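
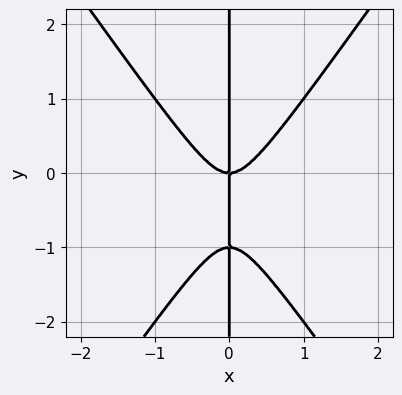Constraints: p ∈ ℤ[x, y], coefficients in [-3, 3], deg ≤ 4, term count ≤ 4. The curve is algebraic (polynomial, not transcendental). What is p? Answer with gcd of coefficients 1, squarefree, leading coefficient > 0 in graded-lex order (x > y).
2*x^3 - x*y^2 - x*y

deg p = 3. A generic line meets the curve in up to 3 points.
Against the integer gridlines: it meets the x-axis at x = 0 (among the integer gridlines); every point of the y-axis in the box is on the curve.
The integer polynomial consistent with all of this is the stated p.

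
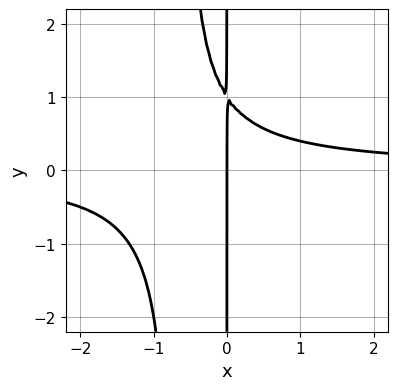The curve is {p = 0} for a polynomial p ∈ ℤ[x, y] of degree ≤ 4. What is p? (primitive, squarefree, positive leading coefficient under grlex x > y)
1. Degree: the shape is more complex than any degree-2 curve, so deg p = 3.
2. From the visible intercepts: every point of the y-axis in the box is on the curve; it meets the x-axis at x = 0 (among the integer gridlines).
3. Putting this together gives p.

3*x^2*y + 2*x*y - 2*x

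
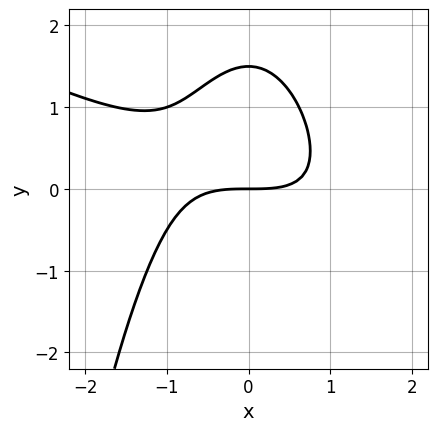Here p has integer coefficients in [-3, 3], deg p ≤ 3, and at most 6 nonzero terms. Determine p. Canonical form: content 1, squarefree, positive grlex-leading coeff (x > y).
x^3 + 2*x^2*y + 2*y^2 - 3*y

First, deg p = 3.
Then, checking where it meets the axes: one x-axis crossing is at x = 0; it crosses the y-axis at the gridline y = 0.
Finally, assembling these constraints gives the stated polynomial.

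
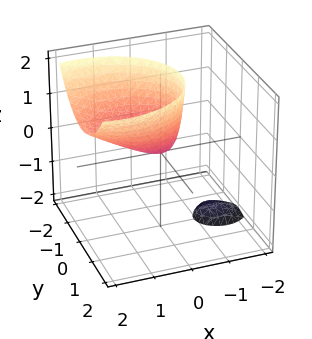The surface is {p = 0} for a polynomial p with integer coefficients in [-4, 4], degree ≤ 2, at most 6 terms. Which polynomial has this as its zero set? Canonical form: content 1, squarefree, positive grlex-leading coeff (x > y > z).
First, the picture has 2 separate pieces. They look like related sheets of one shape, so recover p as a whole.
Next, degree: no degree-1 surface has this shape, so deg p = 2.
Next, from the visible intercepts: one x-axis crossing is at x = 0; it meets the z-axis at z = 0 (among the integer gridlines); it crosses the y-axis at the gridline y = 0.
Finally, these observations pin down the coefficients.

2*x^2 - 3*x*z + 3*y^2 - 2*z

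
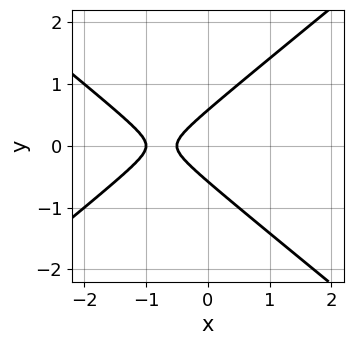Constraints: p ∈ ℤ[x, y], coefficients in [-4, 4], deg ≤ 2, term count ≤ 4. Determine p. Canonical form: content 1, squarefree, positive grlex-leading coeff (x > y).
1. Degree: the shape is more complex than any degree-1 curve, so deg p = 2.
2. Symmetries: it's symmetric under y → −y, forcing even powers of y.
3. From the axis intercepts and sections: it crosses the x-axis at the gridline x = -1.
4. Solving for integer coefficients yields p as stated.

2*x^2 - 3*y^2 + 3*x + 1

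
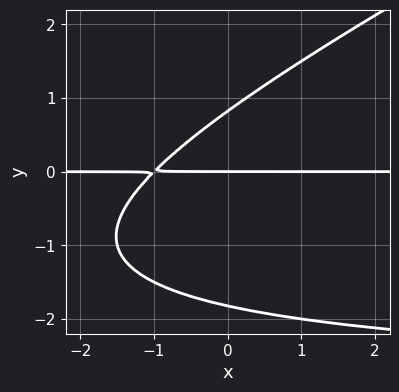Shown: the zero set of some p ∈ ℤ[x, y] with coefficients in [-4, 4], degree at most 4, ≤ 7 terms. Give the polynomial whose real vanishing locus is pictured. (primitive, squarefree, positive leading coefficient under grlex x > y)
x*y^2 - 2*y^3 + 3*x*y - 2*y^2 + 3*y

1. Degree: a generic line meets the curve in up to 3 points, so deg p = 3.
2. Against the integer gridlines: the visible x-axis segment lies entirely on the curve; one y-axis crossing is at y = 0.
3. The integer polynomial consistent with all of this is the stated p.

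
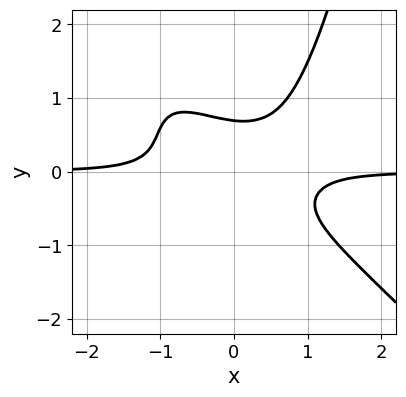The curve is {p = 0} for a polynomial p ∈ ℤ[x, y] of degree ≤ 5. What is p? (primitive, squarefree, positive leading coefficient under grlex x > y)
(a) deg p = 4. The shape is more complex than any degree-3 curve.
(b) Observable constraints: it misses every integer gridline on the x-axis.
(c) Assembling these constraints gives the stated polynomial.

3*x^3*y + 3*x^2*y^2 - x*y^2 - 3*y^3 + 1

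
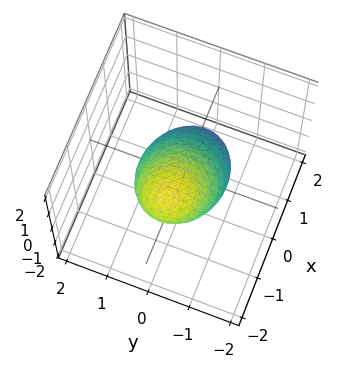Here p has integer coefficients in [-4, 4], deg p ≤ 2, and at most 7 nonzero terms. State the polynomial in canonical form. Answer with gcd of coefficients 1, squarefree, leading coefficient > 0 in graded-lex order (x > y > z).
x^2 + 2*x*z + y^2 + 2*z^2 - 1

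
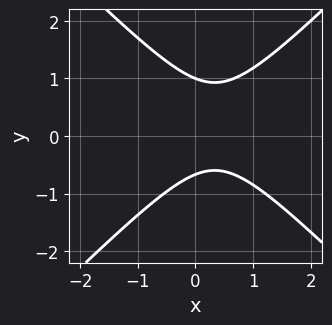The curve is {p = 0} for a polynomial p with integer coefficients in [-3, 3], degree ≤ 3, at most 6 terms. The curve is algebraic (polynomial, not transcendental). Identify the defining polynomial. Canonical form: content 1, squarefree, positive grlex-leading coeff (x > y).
3*x^2 - 3*y^2 - 2*x + y + 2

(a) deg p = 2. The shape is more complex than any degree-1 curve.
(b) Reading off the gridlines: it misses every integer gridline on the x-axis; it meets the y-axis at y = 1 (among the integer gridlines).
(c) Matching integer coefficients to the picture gives p.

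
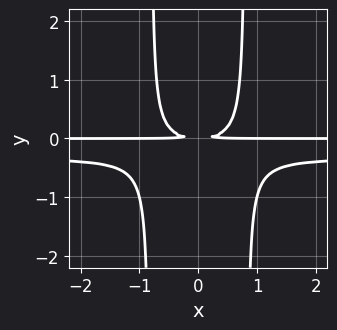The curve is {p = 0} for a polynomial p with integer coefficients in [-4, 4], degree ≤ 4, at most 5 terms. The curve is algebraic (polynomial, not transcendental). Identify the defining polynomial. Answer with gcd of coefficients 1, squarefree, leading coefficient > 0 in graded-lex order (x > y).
3*x^2*y^2 + x^2*y - 2*y^2

deg p = 4. A generic line meets the curve in up to 4 points.
Symmetries: the x ↦ −x reflection is a symmetry, so x appears only in even powers.
Against the integer gridlines: the visible x-axis segment lies entirely on the curve.
These observations pin down the coefficients.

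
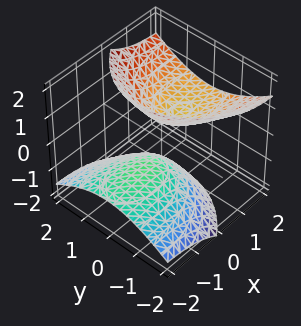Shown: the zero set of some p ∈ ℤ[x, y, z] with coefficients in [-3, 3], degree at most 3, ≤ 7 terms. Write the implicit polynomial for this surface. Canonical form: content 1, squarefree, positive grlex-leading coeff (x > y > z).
1. I count 2 distinct pieces.
2. deg p = 2.
3. From the visible intercepts: it misses every integer gridline on the y-axis; it misses every integer gridline on the x-axis.
4. Matching integer coefficients to the picture gives p.

x^2 - 3*x*z + 2*y^2 - 2*z^2 + 1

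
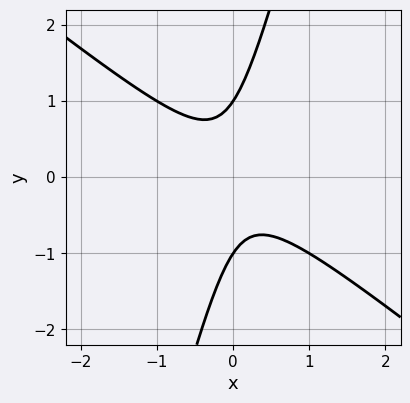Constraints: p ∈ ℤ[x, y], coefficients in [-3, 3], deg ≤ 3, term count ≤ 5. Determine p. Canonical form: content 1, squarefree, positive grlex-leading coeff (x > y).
3*x^2 + 3*x*y - y^2 + 1

First, deg p = 2.
Next, checking where it meets the axes: the curve avoids every integer x-axis point in the box; among the integer gridlines, it crosses the y-axis at y ∈ {-1, 1}.
Finally, the integer polynomial consistent with all of this is the stated p.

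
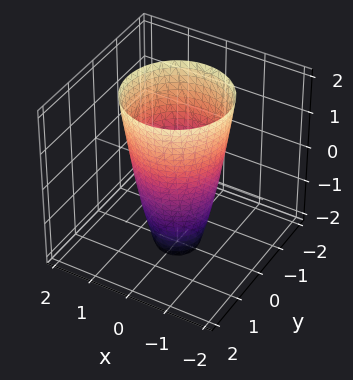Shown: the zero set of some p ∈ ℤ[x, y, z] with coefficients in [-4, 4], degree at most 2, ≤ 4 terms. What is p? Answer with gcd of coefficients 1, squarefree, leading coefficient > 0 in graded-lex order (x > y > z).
3*x^2 + 3*y^2 - z - 3

1. Degree: the shape is more complex than any degree-1 surface, so deg p = 2.
2. By symmetry, the z-axis is an axis of rotation, so x and y enter only as x² + y².
3. From the visible intercepts: the x-axis gridline crossings are at x ∈ {-1, 1}; no z-intercept at any integer in the box.
4. These observations pin down the coefficients. Check: (0, -1, 0) on the y-axis lies on the surface, and p(0, -1, 0) = 0. ✓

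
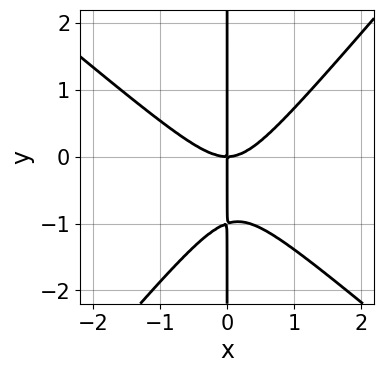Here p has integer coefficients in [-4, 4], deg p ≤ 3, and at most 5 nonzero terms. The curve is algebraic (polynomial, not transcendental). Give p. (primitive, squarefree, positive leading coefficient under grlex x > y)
Degree: a generic line meets the curve in up to 3 points, so deg p = 3.
Reading off the gridlines: every point of the y-axis in the box is on the curve; it meets the x-axis at x = 0 (among the integer gridlines).
Putting this together gives p.

3*x^3 + x^2*y - 3*x*y^2 - 3*x*y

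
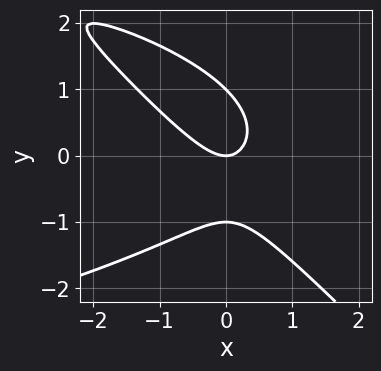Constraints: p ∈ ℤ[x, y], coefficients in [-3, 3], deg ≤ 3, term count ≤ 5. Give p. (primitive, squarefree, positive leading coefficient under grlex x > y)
1. The degree is 3 — no degree-2 curve has this shape.
2. From the visible intercepts: among the integer gridlines, it crosses the y-axis at y ∈ {-1, 0, 1}; one x-axis crossing is at x = 0.
3. Matching integer coefficients to the picture gives p.

2*x*y^2 + 2*y^3 + 3*x^2 + 2*x*y - 2*y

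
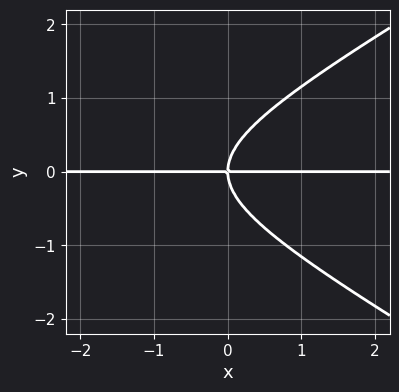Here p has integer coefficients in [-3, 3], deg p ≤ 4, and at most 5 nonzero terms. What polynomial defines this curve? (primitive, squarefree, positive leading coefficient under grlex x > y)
deg p = 3.
Observable constraints: it crosses the y-axis at the gridline y = 0; every point of the x-axis in the box is on the curve.
Solving for integer coefficients yields p as stated.

x^2*y - 3*y^3 + 3*x*y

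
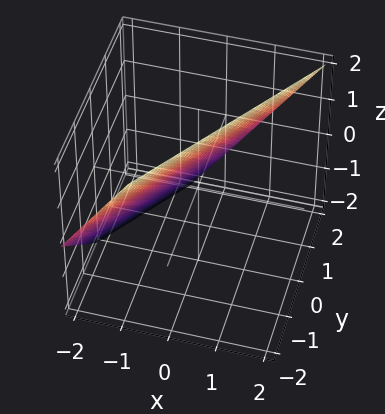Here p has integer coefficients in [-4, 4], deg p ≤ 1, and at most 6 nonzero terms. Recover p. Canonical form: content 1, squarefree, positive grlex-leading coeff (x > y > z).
deg p = 1.
Observable constraints: it meets the y-axis at y = 1 (among the integer gridlines); it meets the z-axis at z = 1 (among the integer gridlines).
Matching integer coefficients to the picture gives p.

3*x - 2*y - 2*z + 2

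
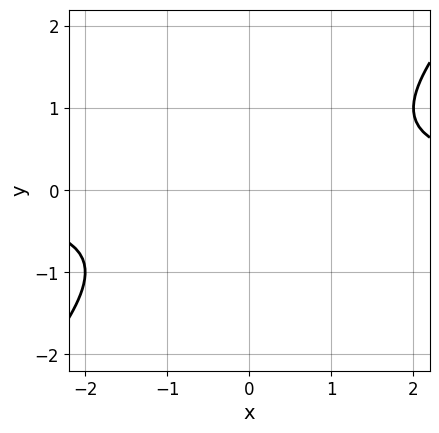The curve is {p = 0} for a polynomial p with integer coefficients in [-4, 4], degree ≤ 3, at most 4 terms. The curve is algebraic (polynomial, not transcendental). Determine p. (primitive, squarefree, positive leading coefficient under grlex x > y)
x*y - y^2 - 1

1. The degree is 2 — a generic line meets the curve in up to 2 points.
2. Against the integer gridlines: it misses every integer gridline on the y-axis; it misses every integer gridline on the x-axis.
3. Fitting integer coefficients to these (and the overall shape) gives p.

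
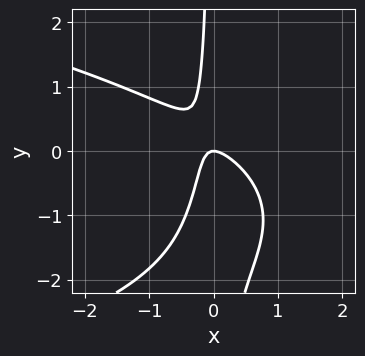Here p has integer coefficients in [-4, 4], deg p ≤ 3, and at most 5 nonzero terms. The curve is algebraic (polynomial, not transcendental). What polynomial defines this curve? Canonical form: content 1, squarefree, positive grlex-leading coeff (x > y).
deg p = 3.
From the axis intercepts and sections: one x-axis crossing is at x = 0; it meets the y-axis at y = 0 (among the integer gridlines).
Solving for integer coefficients yields p as stated.

2*x*y^2 + 3*x^2 + 3*x*y + y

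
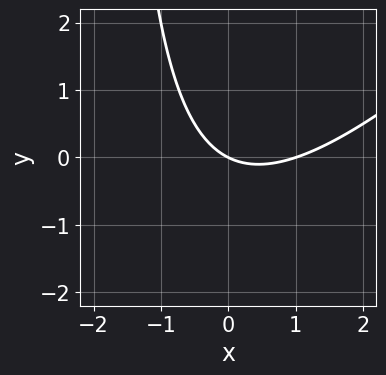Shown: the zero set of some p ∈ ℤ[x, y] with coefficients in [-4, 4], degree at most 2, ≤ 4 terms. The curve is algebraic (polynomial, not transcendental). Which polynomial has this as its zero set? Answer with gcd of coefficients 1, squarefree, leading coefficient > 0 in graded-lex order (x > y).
First, the degree is 2 — a generic line meets the curve in up to 2 points.
Next, from the visible intercepts: one y-axis crossing is at y = 0; the x-axis gridline crossings are at x ∈ {0, 1}.
Finally, putting this together gives p.

x^2 - x*y - x - 2*y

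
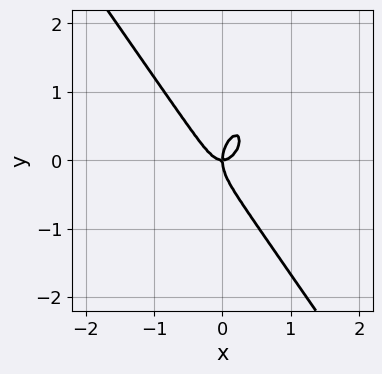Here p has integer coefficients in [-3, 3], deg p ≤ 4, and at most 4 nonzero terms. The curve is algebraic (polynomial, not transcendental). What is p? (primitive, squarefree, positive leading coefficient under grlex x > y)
First, deg p = 3.
Next, from the visible intercepts: it crosses the y-axis at the gridline y = 0; one x-axis crossing is at x = 0.
Finally, assembling these constraints gives the stated polynomial.

3*x^3 + y^3 - x*y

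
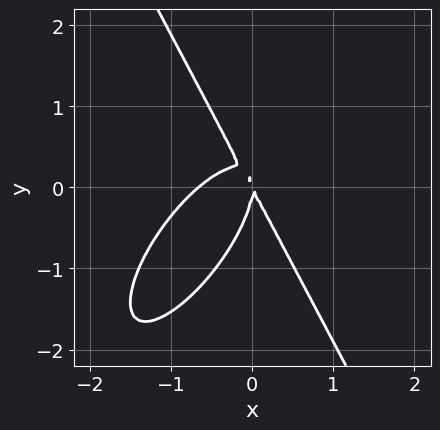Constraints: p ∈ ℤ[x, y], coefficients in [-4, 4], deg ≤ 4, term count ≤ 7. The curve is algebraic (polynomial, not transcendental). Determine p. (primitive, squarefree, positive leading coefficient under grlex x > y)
3*x^3 - 2*x^2*y + y^3 + 2*x^2 + x*y

(a) The degree is 3 — a generic line meets the curve in up to 3 points.
(b) Against the integer gridlines: it crosses the x-axis at the gridline x = 0; one y-axis crossing is at y = 0.
(c) Assembling these constraints gives the stated polynomial.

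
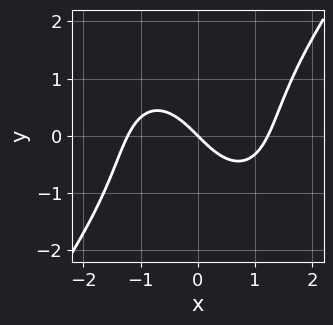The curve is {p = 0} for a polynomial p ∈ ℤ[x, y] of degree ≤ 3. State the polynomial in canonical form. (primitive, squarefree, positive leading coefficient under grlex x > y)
First, deg p = 3. The shape is more complex than any degree-2 curve.
Next, against the integer gridlines: it meets the x-axis at x = 0 (among the integer gridlines); it crosses the y-axis at the gridline y = 0.
Finally, the integer polynomial consistent with all of this is the stated p.

2*x^3 - y^3 - 3*x - 3*y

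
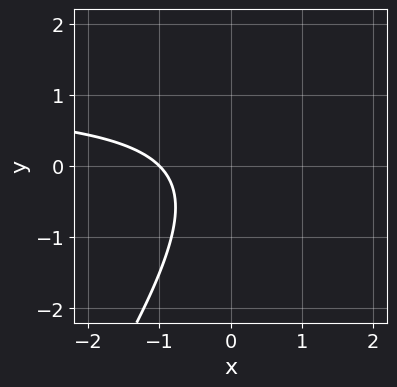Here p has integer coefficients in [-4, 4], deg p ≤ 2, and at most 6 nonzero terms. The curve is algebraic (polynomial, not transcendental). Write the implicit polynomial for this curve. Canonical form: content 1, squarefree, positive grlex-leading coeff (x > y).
1. The degree is 2 — no degree-1 curve has this shape.
2. Observable constraints: it meets the x-axis at x = -1 (among the integer gridlines); no y-intercept at any integer in the box.
3. Matching integer coefficients to the picture gives p.

3*x*y - 2*y^2 - 3*x - 3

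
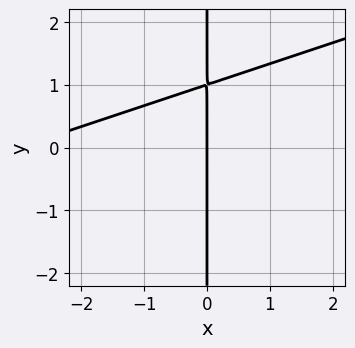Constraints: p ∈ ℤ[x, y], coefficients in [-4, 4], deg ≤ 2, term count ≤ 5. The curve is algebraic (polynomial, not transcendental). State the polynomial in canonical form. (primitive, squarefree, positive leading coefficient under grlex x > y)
x^2 - 3*x*y + 3*x

deg p = 2. The shape is more complex than any degree-1 curve.
Observable constraints: the visible y-axis segment lies entirely on the curve; it meets the x-axis at x = 0 (among the integer gridlines).
Putting this together gives p.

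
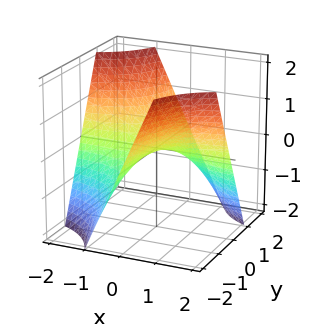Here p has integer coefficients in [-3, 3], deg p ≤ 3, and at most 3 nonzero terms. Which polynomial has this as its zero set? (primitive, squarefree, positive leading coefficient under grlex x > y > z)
(a) The degree is 2 — a saddle surface; a quadric.
(b) From the axis intercepts and sections: every point of the x-axis in the box is on the surface; one z-axis crossing is at z = 0.
(c) Matching integer coefficients to the picture gives p.

x*y + z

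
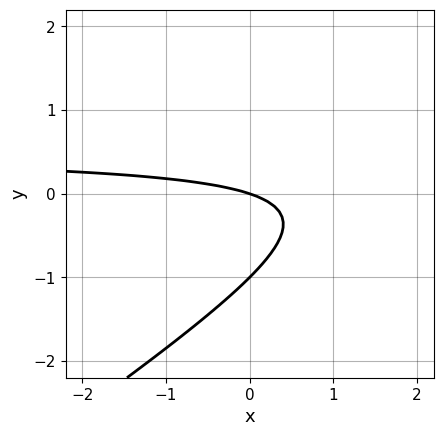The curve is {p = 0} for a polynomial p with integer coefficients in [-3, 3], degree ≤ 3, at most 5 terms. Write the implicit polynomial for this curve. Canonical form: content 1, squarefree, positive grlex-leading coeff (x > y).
2*x*y - 3*y^2 - x - 3*y

1. The degree is 2 — a generic line meets the curve in up to 2 points.
2. Reading off the gridlines: one x-axis crossing is at x = 0; among the integer gridlines, it crosses the y-axis at y ∈ {-1, 0}.
3. The integer polynomial consistent with all of this is the stated p.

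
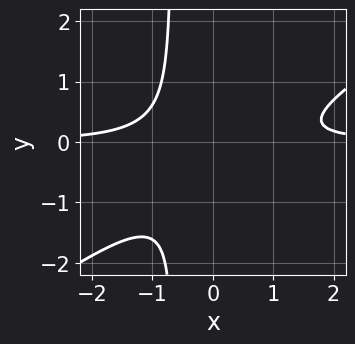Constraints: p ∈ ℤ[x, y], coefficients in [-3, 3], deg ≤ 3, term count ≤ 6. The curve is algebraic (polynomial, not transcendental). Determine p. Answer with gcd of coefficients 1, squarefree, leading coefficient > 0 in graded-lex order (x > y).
2*x^2*y - 3*x*y^2 - 2*y^2 - y - 1

Degree: the shape is more complex than any degree-2 curve, so deg p = 3.
Against the integer gridlines: no x-intercept at any integer in the box; no y-intercept at any integer in the box.
These observations pin down the coefficients.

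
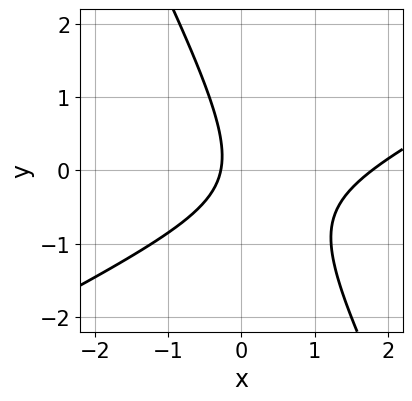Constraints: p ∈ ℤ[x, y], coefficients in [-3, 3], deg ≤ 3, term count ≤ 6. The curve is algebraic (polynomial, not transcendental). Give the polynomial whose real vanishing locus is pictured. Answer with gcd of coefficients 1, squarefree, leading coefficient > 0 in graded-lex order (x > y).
2*x^2 - 3*x*y - 2*y^2 - 3*x - 1

First, the degree is 2 — the shape is more complex than any degree-1 curve.
Then, from the axis intercepts and sections: the curve avoids every integer y-axis point in the box.
Finally, together with the visible shape, these determine p as stated.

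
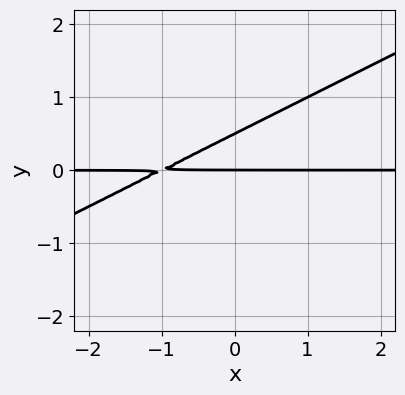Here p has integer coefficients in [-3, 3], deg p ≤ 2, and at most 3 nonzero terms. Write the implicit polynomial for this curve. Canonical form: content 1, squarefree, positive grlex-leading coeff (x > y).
x*y - 2*y^2 + y

(a) The degree is 2 — no degree-1 curve has this shape.
(b) From the visible intercepts: every point of the x-axis in the box is on the curve; it meets the y-axis at y = 0 (among the integer gridlines).
(c) Putting this together gives p.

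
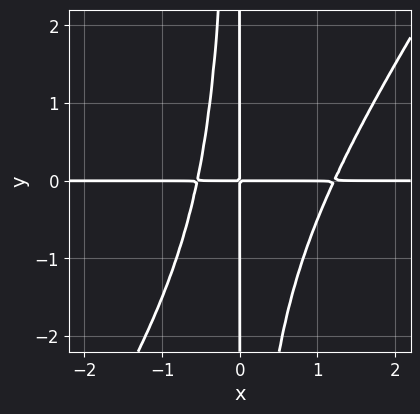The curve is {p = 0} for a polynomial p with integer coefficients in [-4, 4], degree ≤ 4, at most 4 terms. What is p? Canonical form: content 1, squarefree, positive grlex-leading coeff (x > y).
3*x^3*y - 2*x^2*y^2 - 2*x^2*y - 2*x*y

(a) The degree is 4 — a generic line meets the curve in up to 4 points.
(b) Observable constraints: every point of the x-axis in the box is on the curve; the visible y-axis segment lies entirely on the curve.
(c) The integer polynomial consistent with all of this is the stated p.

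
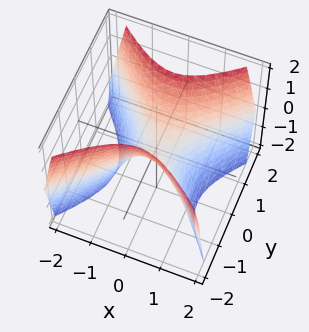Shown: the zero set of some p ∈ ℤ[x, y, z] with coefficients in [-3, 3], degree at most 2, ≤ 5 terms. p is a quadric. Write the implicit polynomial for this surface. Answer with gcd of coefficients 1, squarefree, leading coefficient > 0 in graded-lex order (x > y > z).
deg p = 2.
Symmetries: mirror symmetry x ↦ −x ⇒ only even powers of x; mirror symmetry y ↦ −y ⇒ only even powers of y.
Checking where it meets the axes: it crosses the y-axis at the gridline y = 0; it meets the z-axis at z = 0 (among the integer gridlines); it crosses the x-axis at the gridline x = 0.
Fitting integer coefficients to these (and the overall shape) gives p.

3*x^2 - 3*y^2 + 2*z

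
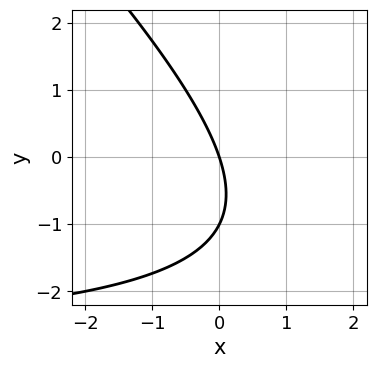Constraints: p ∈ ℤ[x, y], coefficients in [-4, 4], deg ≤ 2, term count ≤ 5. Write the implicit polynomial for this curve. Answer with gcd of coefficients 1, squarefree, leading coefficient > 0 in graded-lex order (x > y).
First, the degree is 2 — a generic line meets the curve in up to 2 points.
Then, reading off the gridlines: among the integer gridlines, it crosses the y-axis at y ∈ {-1, 0}; one x-axis crossing is at x = 0.
Finally, fitting integer coefficients to these (and the overall shape) gives p.

x*y + y^2 + 3*x + y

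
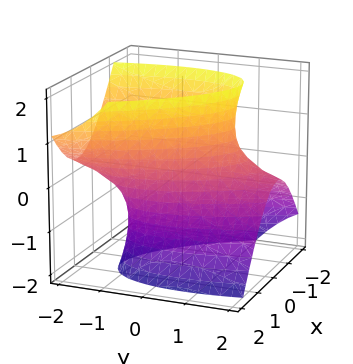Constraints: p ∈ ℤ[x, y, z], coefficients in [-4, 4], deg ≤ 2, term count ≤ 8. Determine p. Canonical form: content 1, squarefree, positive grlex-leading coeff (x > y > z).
3*x^2 + 2*x*y + y^2 + 2*y*z - z^2 - 2

First, deg p = 2. The shape is more complex than any degree-1 surface.
Next, from the visible intercepts: the surface avoids every integer z-axis point in the box.
Finally, solving for integer coefficients yields p as stated.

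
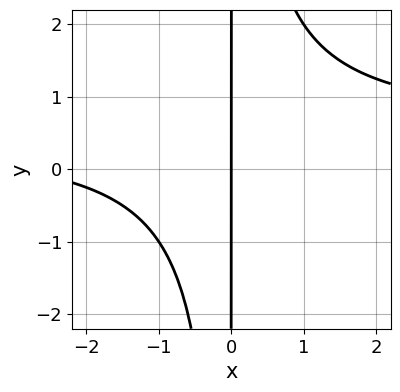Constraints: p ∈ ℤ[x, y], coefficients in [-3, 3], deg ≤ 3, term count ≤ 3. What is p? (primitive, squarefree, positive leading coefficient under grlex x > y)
The degree is 3 — a generic line meets the curve in up to 3 points.
Reading off the gridlines: it meets the x-axis at x = 0 (among the integer gridlines); the visible y-axis segment lies entirely on the curve.
Together with the visible shape, these determine p as stated.

2*x^2*y - x^2 - 3*x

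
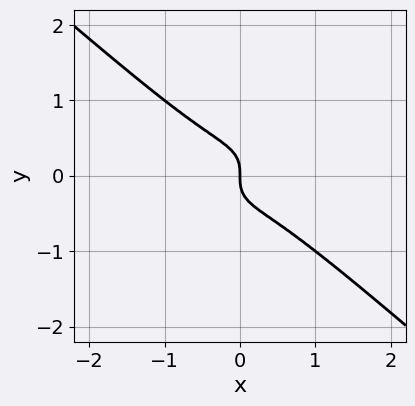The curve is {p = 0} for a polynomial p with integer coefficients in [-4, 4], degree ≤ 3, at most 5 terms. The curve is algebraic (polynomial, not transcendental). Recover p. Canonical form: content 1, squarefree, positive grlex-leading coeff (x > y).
First, the degree is 3 — the shape is more complex than any degree-2 curve.
Then, observable constraints: it crosses the y-axis at the gridline y = 0; it crosses the x-axis at the gridline x = 0.
Finally, fitting integer coefficients to these (and the overall shape) gives p.

2*x^3 + 3*y^3 + x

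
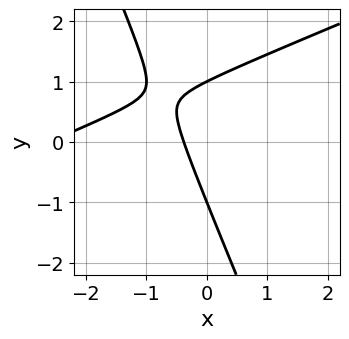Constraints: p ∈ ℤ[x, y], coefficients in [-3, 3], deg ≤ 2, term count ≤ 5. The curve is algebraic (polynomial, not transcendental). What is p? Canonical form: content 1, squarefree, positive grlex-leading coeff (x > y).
x^2 - 2*x*y - y^2 + 3*x + 1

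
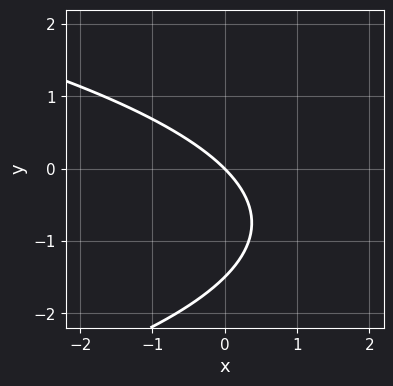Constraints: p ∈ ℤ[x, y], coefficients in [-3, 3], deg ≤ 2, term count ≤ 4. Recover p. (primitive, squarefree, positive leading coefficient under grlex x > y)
2*y^2 + 3*x + 3*y

First, deg p = 2. The shape is more complex than any degree-1 curve.
Then, from the visible intercepts: one x-axis crossing is at x = 0; it meets the y-axis at y = 0 (among the integer gridlines).
Finally, solving for integer coefficients yields p as stated.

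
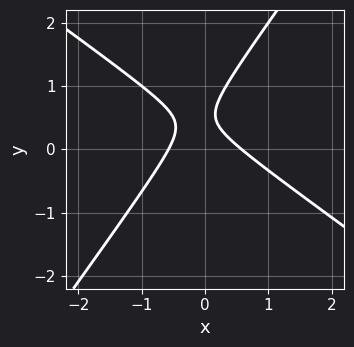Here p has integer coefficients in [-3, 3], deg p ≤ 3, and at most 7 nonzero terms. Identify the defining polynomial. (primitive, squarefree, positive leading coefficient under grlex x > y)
(a) deg p = 2. No degree-1 curve has this shape.
(b) From the visible intercepts: no y-intercept at any integer in the box.
(c) Together with the visible shape, these determine p as stated.

3*x^2 + 2*x*y - 3*y^2 + 3*y - 1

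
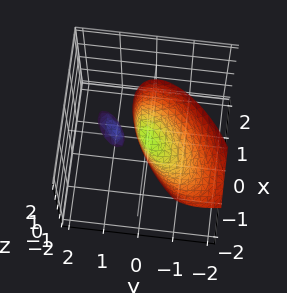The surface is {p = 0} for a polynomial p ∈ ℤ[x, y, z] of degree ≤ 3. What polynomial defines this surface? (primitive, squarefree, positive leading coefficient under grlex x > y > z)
2*x^2 - 3*x*y + 3*y^2 + 2*y*z - z

First, the picture has 2 separate pieces. Treating them together as one polynomial.
Then, the degree is 2 — no degree-1 surface has this shape.
Then, from the axis intercepts and sections: it crosses the y-axis at the gridline y = 0; it crosses the z-axis at the gridline z = 0; it crosses the x-axis at the gridline x = 0.
Finally, together with the visible shape, these determine p as stated.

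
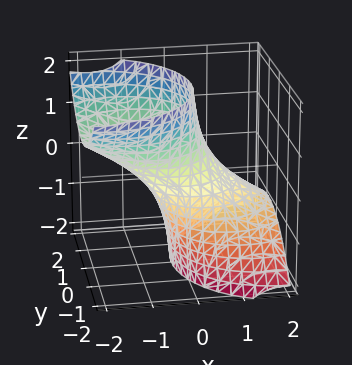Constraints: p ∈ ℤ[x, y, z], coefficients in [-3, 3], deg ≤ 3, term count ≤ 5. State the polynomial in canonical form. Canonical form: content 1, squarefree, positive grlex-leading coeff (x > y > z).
x^2 + 2*x*z + y^2 - 1

1. Degree: no degree-1 surface has this shape, so deg p = 2.
2. Checking where it meets the axes: among the integer gridlines, it crosses the x-axis at x ∈ {-1, 1}; among the integer gridlines, it crosses the y-axis at y ∈ {-1, 1}.
3. Together with the visible shape, these determine p as stated.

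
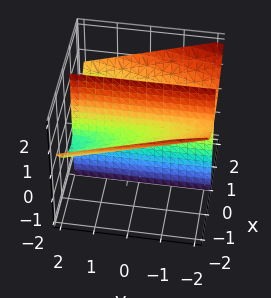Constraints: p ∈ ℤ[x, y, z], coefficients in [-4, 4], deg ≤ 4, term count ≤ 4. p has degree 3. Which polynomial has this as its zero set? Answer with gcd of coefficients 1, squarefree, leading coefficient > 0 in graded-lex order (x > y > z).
1. There are 2 components.
2. Degree: a generic line meets the surface in up to 3 points, so deg p = 3.
3. From the axis intercepts and sections: every point of the z-axis in the box is on the surface; one x-axis crossing is at x = 0; the visible y-axis segment lies entirely on the surface.
4. Fitting integer coefficients to these (and the overall shape) gives p.

x^3 - x*y - 3*x*z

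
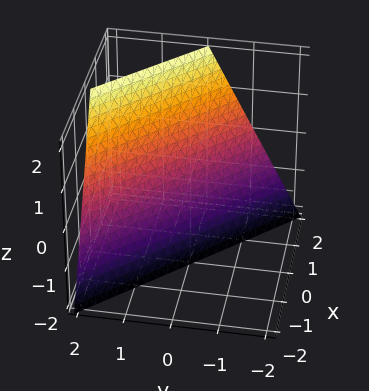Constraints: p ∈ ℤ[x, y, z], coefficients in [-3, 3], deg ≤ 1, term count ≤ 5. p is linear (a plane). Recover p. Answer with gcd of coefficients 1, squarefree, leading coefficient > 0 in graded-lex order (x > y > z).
2*x + 2*y - z - 2

The degree is 1 — the surface is flat (a plane).
From the axis intercepts and sections: it crosses the z-axis at the gridline z = -2; it crosses the y-axis at the gridline y = 1; one x-axis crossing is at x = 1.
Together with the visible shape, these determine p as stated.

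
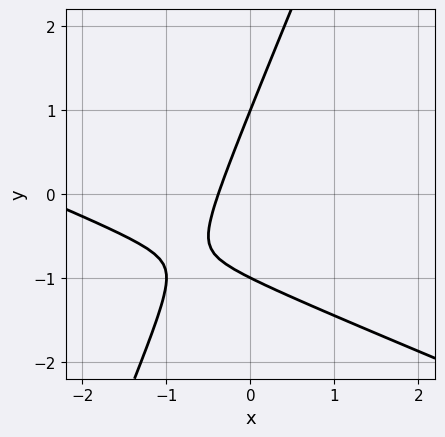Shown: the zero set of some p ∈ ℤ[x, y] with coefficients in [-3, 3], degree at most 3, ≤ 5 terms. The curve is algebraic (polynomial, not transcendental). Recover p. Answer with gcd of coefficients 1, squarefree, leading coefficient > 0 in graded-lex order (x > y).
First, the degree is 2 — no degree-1 curve has this shape.
Next, checking where it meets the axes: among the integer gridlines, it crosses the y-axis at y ∈ {-1, 1}.
Finally, together with the visible shape, these determine p as stated.

x^2 + 2*x*y - y^2 + 3*x + 1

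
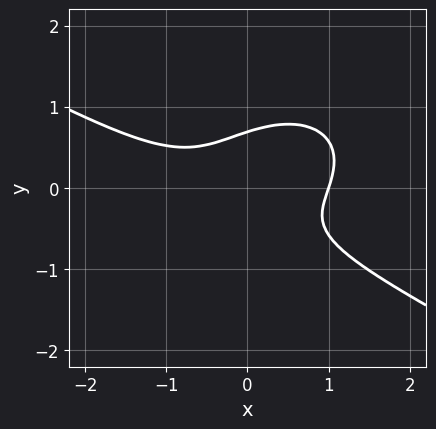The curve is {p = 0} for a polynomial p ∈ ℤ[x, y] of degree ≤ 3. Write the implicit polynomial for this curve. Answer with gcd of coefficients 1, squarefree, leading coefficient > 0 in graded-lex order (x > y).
x^3 + x^2*y + 3*y^3 - 2*x*y - 1

(a) deg p = 3.
(b) Reading off the gridlines: one x-axis crossing is at x = 1.
(c) The integer polynomial consistent with all of this is the stated p.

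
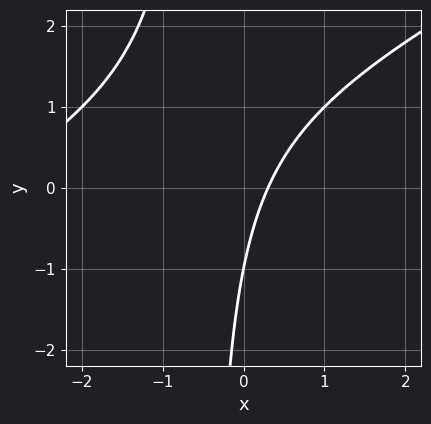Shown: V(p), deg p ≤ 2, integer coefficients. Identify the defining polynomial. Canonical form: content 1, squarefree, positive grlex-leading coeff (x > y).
Degree: the shape is more complex than any degree-1 curve, so deg p = 2.
Checking where it meets the axes: one y-axis crossing is at y = -1.
The integer polynomial consistent with all of this is the stated p.

x^2 - 2*x*y + 3*x - y - 1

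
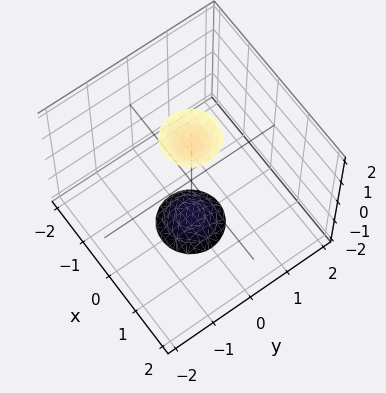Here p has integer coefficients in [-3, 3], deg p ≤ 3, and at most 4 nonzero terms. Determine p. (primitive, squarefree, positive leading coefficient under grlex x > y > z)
3*x^2 + 3*y^2 - z^2 + 3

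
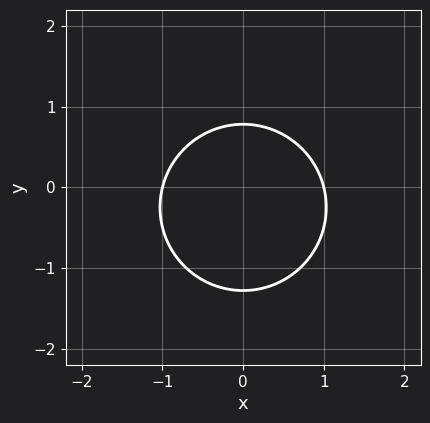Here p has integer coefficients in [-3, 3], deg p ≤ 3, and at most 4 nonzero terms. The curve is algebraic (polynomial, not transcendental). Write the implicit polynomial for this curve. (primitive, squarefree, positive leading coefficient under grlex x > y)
2*x^2 + 2*y^2 + y - 2

Degree: a generic line meets the curve in up to 2 points, so deg p = 2.
Symmetries: it's symmetric under x → −x, forcing even powers of x.
Observable constraints: among the integer gridlines, it crosses the x-axis at x ∈ {-1, 1}.
Assembling these constraints gives the stated polynomial.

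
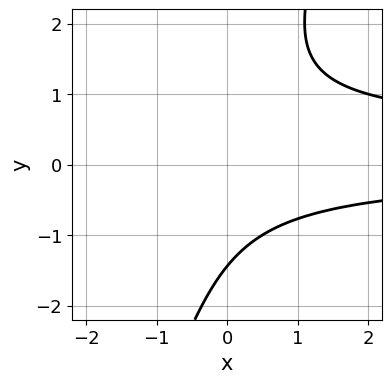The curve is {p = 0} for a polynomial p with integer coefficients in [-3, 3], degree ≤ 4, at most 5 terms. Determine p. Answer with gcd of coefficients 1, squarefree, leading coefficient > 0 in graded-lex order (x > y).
3*x*y^2 - y^3 - x*y - 3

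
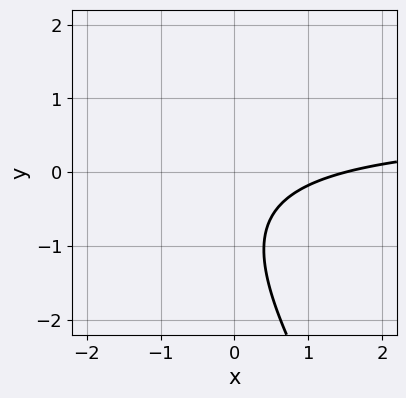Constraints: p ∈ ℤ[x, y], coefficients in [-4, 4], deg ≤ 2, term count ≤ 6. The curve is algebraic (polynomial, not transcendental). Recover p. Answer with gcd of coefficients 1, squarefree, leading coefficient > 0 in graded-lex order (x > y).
3*x*y + 2*y^2 - 2*x + 3*y + 3

The degree is 2 — a generic line meets the curve in up to 2 points.
Against the integer gridlines: it misses every integer gridline on the y-axis.
Assembling these constraints gives the stated polynomial.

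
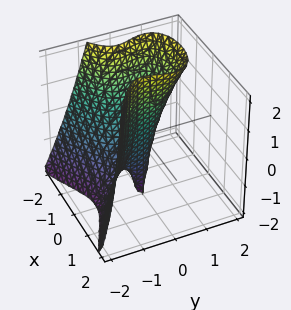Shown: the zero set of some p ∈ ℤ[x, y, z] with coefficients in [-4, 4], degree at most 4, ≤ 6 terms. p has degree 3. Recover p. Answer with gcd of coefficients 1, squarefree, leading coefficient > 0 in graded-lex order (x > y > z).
First, deg p = 3. No degree-2 surface has this shape.
Then, from the visible intercepts: among the integer gridlines, it crosses the x-axis at x ∈ {-1, 0}; it crosses the y-axis at the gridline y = 0; every point of the z-axis in the box is on the surface.
Finally, these observations pin down the coefficients.

3*y^3 - 2*y^2*z + 3*x^2 + x*z + 3*x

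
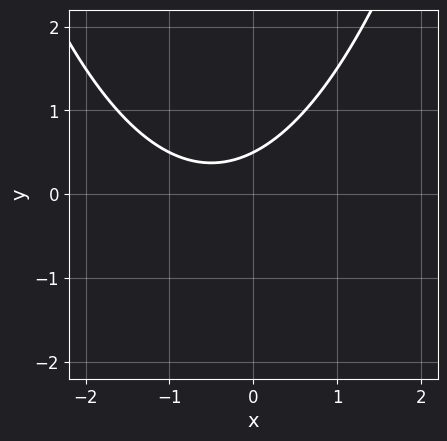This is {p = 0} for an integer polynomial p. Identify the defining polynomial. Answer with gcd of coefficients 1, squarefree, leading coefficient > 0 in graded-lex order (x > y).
x^2 + x - 2*y + 1

(a) Degree: no degree-1 curve has this shape, so deg p = 2.
(b) Against the integer gridlines: no x-intercept at any integer in the box.
(c) The integer polynomial consistent with all of this is the stated p.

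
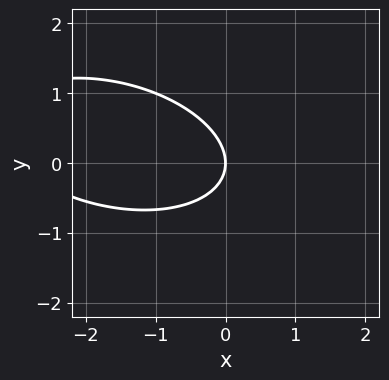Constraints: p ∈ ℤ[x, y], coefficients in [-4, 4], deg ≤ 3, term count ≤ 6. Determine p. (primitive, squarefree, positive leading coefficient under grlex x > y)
x^2 + x*y + 3*y^2 + 3*x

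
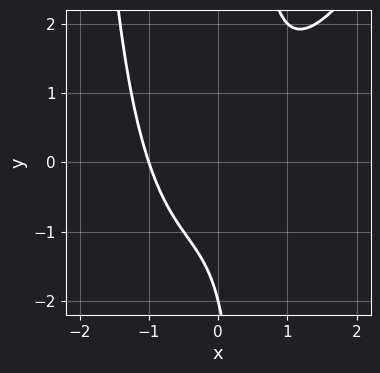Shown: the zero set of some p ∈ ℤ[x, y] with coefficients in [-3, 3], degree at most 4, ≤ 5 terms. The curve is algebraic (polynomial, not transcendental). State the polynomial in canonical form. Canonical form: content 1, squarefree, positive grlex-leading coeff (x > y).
First, degree: a generic line meets the curve in up to 3 points, so deg p = 3.
Then, reading off the gridlines: one y-axis crossing is at y = -2; one x-axis crossing is at x = -1.
Finally, together with the visible shape, these determine p as stated.

2*x^3 - x^2*y - 2*x*y + y + 2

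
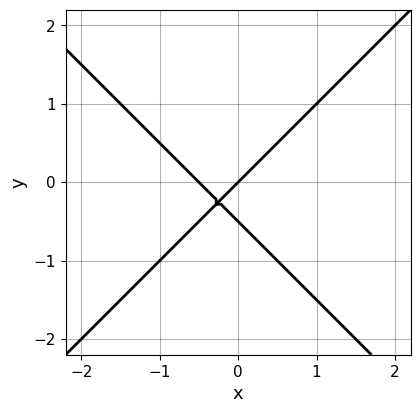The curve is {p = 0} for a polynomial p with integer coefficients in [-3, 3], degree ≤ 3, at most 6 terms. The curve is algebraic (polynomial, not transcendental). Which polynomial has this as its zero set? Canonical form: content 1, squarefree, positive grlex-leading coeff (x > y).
2*x^2 - 2*y^2 + x - y

First, the degree is 2 — a generic line meets the curve in up to 2 points.
Then, checking where it meets the axes: one y-axis crossing is at y = 0; it meets the x-axis at x = 0 (among the integer gridlines).
Finally, these observations pin down the coefficients.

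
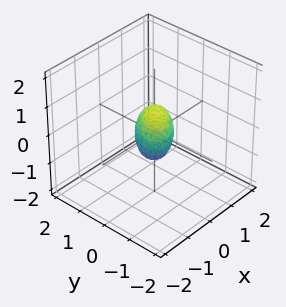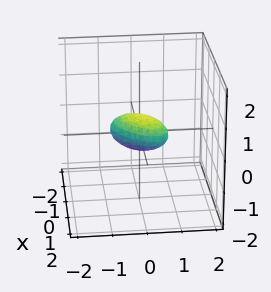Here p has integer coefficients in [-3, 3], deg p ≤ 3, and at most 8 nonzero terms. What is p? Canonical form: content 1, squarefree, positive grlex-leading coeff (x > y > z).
2*x^2 - 2*x*y - x*z + 2*y^2 + 3*z^2 - 1

(a) deg p = 2. No degree-1 surface has this shape.
(b) Putting this together gives p.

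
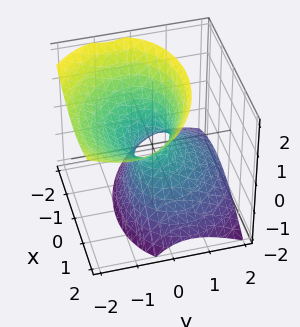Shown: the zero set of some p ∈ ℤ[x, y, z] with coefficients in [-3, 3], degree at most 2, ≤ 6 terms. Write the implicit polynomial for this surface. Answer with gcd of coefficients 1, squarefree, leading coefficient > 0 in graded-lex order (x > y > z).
2*x^2 + x*y + 3*y^2 + 3*y*z - 2*z^2 - 1

The degree is 2 — the shape is more complex than any degree-1 surface.
Checking where it meets the axes: no z-intercept at any integer in the box.
These observations pin down the coefficients.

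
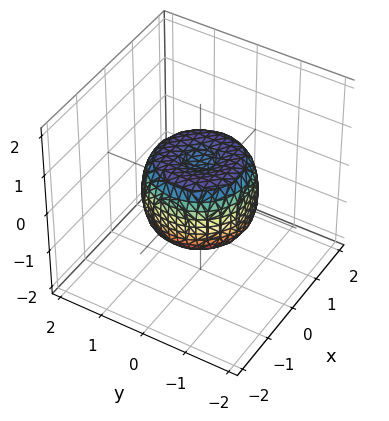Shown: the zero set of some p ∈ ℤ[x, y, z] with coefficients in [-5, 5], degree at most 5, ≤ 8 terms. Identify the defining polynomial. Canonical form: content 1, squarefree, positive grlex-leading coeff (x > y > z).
2*x^4 + 4*x^2*y^2 + 2*y^4 - 2*x^2 - 2*y^2 + 2*z^2 - 1

deg p = 4.
By symmetry, every cross-section ⟂ z is a circle, so x, y appear only via x² + y².
Observable constraints: a circular section at z = 0 has radius between 1 and 2.
These observations pin down the coefficients.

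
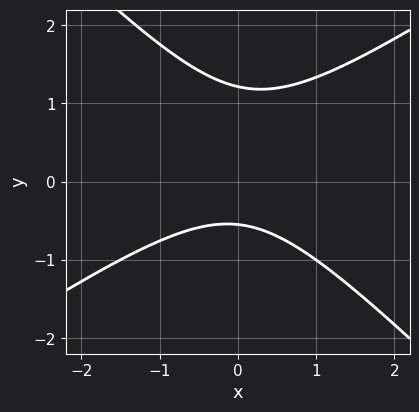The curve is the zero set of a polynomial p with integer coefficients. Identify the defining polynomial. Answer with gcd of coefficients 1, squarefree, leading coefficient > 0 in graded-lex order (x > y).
2*x^2 - x*y - 3*y^2 + 2*y + 2

(a) deg p = 2.
(b) Checking where it meets the axes: it misses every integer gridline on the x-axis.
(c) The integer polynomial consistent with all of this is the stated p.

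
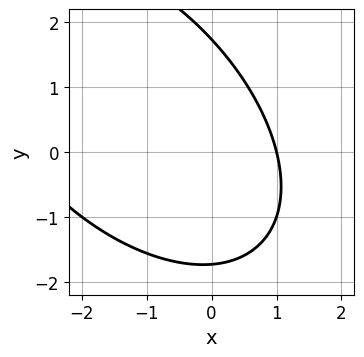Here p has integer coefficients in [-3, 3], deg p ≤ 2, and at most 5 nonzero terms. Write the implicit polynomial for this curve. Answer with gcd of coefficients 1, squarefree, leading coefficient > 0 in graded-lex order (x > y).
x^2 + x*y + y^2 + 2*x - 3

First, degree: the shape is more complex than any degree-1 curve, so deg p = 2.
Next, from the axis intercepts and sections: one x-axis crossing is at x = 1.
Finally, fitting integer coefficients to these (and the overall shape) gives p.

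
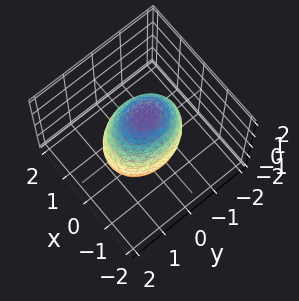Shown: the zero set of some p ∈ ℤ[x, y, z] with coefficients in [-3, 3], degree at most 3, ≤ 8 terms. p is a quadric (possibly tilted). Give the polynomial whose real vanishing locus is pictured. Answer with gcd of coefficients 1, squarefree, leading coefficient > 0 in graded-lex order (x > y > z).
3*x^2 - x*z + 2*y^2 + y*z + 3*z^2 - 3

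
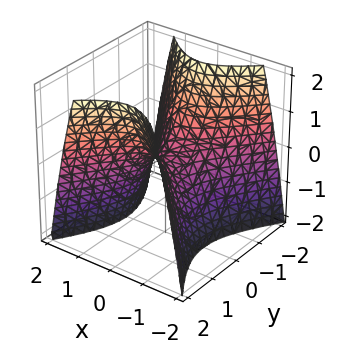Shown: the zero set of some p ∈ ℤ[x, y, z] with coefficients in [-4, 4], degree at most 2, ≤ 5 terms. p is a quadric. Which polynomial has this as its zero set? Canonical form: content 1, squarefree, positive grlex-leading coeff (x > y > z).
3*x^2 - 2*y^2 + 2*z

1. The degree is 2 — a saddle surface; a quadric.
2. Symmetries: the x ↦ −x reflection is a symmetry, so x appears only in even powers; it's symmetric under y → −y, forcing even powers of y.
3. Reading off the gridlines: it meets the x-axis at x = 0 (among the integer gridlines); it crosses the z-axis at the gridline z = 0; one y-axis crossing is at y = 0.
4. Assembling these constraints gives the stated polynomial.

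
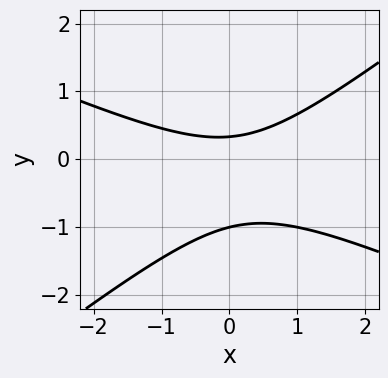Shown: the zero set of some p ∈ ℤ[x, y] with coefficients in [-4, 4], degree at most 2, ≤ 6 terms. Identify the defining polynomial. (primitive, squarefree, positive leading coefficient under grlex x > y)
First, the degree is 2 — a generic line meets the curve in up to 2 points.
Then, observable constraints: it misses every integer gridline on the x-axis; it meets the y-axis at y = -1 (among the integer gridlines).
Finally, the integer polynomial consistent with all of this is the stated p.

x^2 + x*y - 3*y^2 - 2*y + 1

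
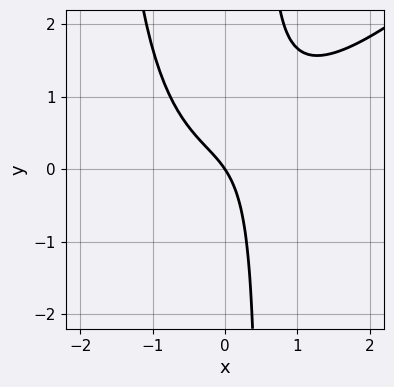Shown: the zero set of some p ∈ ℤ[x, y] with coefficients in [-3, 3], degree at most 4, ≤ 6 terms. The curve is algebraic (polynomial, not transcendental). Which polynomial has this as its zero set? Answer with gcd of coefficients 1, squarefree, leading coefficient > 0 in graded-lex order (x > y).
First, the degree is 3 — a generic line meets the curve in up to 3 points.
Then, from the axis intercepts and sections: it crosses the y-axis at the gridline y = 0; one x-axis crossing is at x = 0.
Finally, fitting integer coefficients to these (and the overall shape) gives p.

2*x^3 - 2*x^2*y - 3*x*y + 3*x + 2*y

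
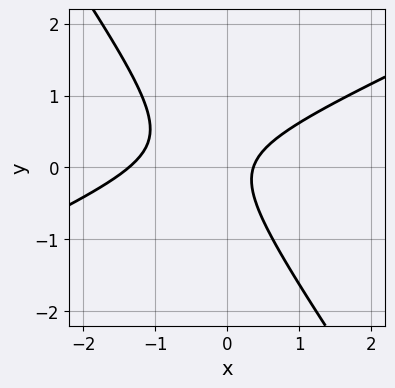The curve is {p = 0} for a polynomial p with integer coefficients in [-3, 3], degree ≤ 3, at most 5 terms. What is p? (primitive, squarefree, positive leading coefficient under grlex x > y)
2*x^2 - 3*x*y - 3*y^2 + 2*x - 1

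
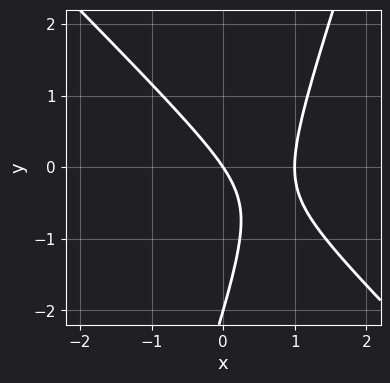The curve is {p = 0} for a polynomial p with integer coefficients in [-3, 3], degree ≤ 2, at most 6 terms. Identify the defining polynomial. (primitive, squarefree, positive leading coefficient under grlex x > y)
(a) Degree: the shape is more complex than any degree-1 curve, so deg p = 2.
(b) Reading off the gridlines: the x-axis gridline crossings are at x ∈ {0, 1}; among the integer gridlines, it crosses the y-axis at y ∈ {-2, 0}.
(c) These observations pin down the coefficients.

3*x^2 + 2*x*y - y^2 - 3*x - 2*y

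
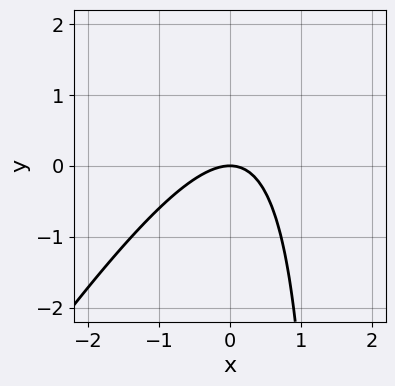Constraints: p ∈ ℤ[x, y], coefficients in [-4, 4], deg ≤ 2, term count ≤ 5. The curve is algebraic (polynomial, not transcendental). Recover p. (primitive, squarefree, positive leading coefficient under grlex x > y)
First, deg p = 2.
Then, observable constraints: one y-axis crossing is at y = 0; one x-axis crossing is at x = 0.
Finally, fitting integer coefficients to these (and the overall shape) gives p.

3*x^2 - 2*x*y + 3*y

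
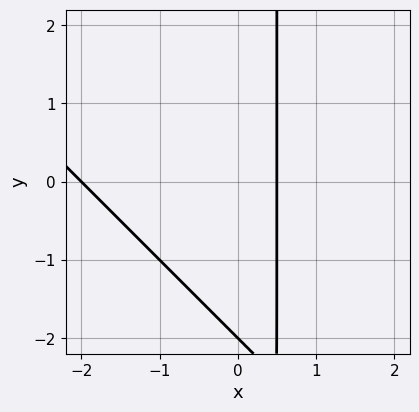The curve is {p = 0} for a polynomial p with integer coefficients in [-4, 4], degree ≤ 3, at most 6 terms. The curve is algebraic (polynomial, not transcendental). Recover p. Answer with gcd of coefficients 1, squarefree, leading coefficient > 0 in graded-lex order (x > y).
2*x^2 + 2*x*y + 3*x - y - 2

(a) Degree: a generic line meets the curve in up to 2 points, so deg p = 2.
(b) Reading off the gridlines: it crosses the x-axis at the gridline x = -2; it meets the y-axis at y = -2 (among the integer gridlines).
(c) Fitting integer coefficients to these (and the overall shape) gives p.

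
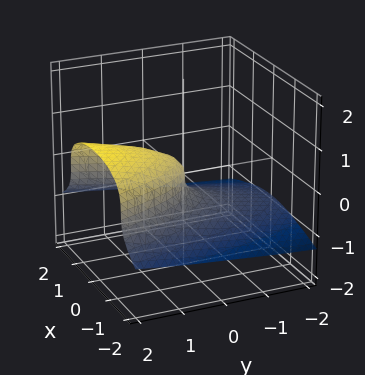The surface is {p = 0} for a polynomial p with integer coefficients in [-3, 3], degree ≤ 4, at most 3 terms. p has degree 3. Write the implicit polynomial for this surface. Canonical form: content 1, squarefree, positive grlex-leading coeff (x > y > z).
3*z^3 + x^2 - y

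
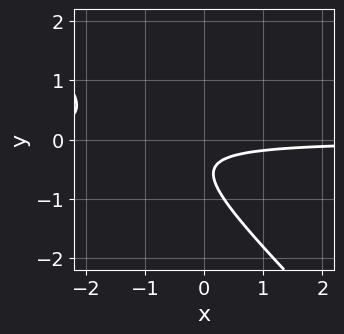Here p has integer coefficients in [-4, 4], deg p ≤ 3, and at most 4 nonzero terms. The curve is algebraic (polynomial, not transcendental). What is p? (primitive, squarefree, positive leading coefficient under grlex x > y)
(a) Degree: no degree-1 curve has this shape, so deg p = 2.
(b) From the axis intercepts and sections: it misses every integer gridline on the y-axis; it misses every integer gridline on the x-axis.
(c) Matching integer coefficients to the picture gives p.

3*x*y + 3*y^2 + 3*y + 1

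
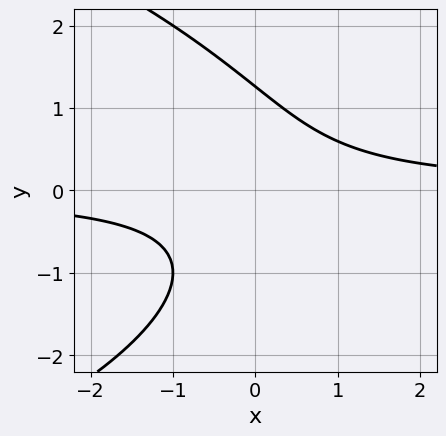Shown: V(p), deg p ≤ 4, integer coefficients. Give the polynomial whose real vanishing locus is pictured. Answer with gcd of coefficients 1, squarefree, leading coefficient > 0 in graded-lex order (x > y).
y^3 + 3*x*y - 2

Degree: no degree-2 curve has this shape, so deg p = 3.
From the axis intercepts and sections: the curve avoids every integer x-axis point in the box.
These observations pin down the coefficients.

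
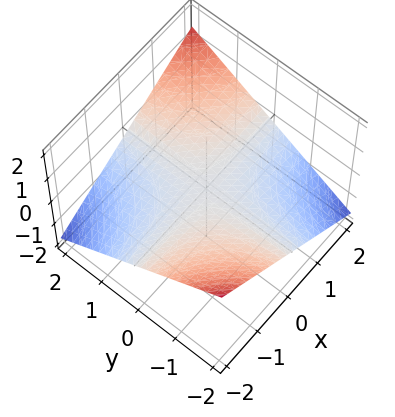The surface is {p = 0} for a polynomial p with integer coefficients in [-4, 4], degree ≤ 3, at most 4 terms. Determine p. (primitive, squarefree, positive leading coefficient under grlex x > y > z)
The degree is 2 — a hyperbolic paraboloid; a quadric.
Observable constraints: every point of the y-axis in the box is on the surface; it crosses the z-axis at the gridline z = 0; the visible x-axis segment lies entirely on the surface.
Putting this together gives p.

x*y - 3*z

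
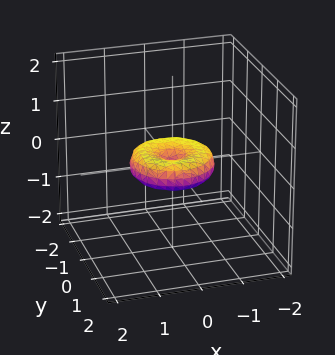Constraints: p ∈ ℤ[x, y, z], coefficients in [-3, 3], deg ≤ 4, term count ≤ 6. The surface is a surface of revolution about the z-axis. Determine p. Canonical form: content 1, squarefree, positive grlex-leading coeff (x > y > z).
(a) Degree: a generic line meets the surface in up to 4 points, so deg p = 4.
(b) Symmetry: the z-axis is an axis of rotation, so x and y enter only as x² + y².
(c) Against the integer gridlines: among the integer gridlines, it crosses the y-axis at y ∈ {-1, 0, 1}; a circular section at z = 0 has radius exactly 1.
(d) The integer polynomial consistent with all of this is the stated p. Check: (-1, 0, 0) on the x-axis lies on the surface, and p(-1, 0, 0) = 0. ✓

x^4 + 2*x^2*y^2 + y^4 - x^2 - y^2 + 2*z^2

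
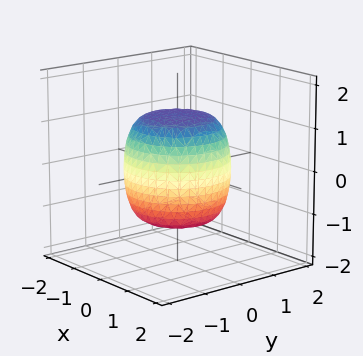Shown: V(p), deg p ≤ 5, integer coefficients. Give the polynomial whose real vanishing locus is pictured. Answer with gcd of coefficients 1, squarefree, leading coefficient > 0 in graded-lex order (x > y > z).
2*x^4 + 4*x^2*y^2 + 2*y^4 - x^2 - y^2 + 2*z^2 - 3

(a) Degree: the shape is more complex than any degree-3 surface, so deg p = 4.
(b) Symmetries: the surface is invariant under rotation about z: p = q(x² + y², z).
(c) Checking where it meets the axes: a circular section at z = 1 has radius exactly 1.
(d) Putting this together gives p.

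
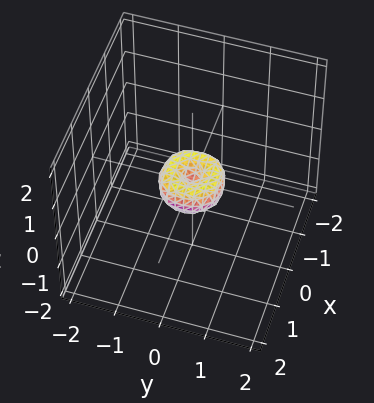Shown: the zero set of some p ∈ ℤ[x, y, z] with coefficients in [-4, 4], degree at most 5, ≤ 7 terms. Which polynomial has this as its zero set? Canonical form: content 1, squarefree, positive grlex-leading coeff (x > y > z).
2*x^4 + 4*x^2*y^2 + 2*y^4 - x^2 - y^2 + z^2

(a) Degree: a generic line meets the surface in up to 4 points, so deg p = 4.
(b) Symmetries: rotational symmetry about the z-axis ⇒ p depends on x, y only through x² + y².
(c) Against the integer gridlines: a circular section at z = 0 has radius between 0 and 1; one z-axis crossing is at z = 0; it meets the x-axis at x = 0 (among the integer gridlines).
(d) The integer polynomial consistent with all of this is the stated p.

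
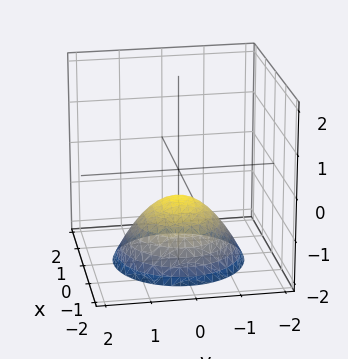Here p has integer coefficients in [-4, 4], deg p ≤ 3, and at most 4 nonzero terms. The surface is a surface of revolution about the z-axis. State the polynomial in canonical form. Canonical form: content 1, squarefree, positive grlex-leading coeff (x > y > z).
deg p = 2. No degree-1 surface has this shape.
Symmetries: the z-axis is an axis of rotation, so x and y enter only as x² + y².
Checking where it meets the axes: it misses every integer gridline on the x-axis; a circular section at z = -1 has radius between 0 and 1; the surface avoids every integer y-axis point in the box.
These observations pin down the coefficients.

2*x^2 + 2*y^2 + 3*z + 2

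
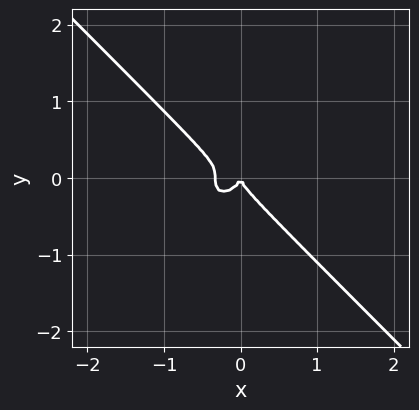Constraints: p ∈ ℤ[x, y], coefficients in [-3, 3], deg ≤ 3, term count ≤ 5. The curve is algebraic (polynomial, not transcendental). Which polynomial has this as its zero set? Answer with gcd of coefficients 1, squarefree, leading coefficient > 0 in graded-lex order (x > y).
3*x^3 + 3*y^3 + x^2

deg p = 3. No degree-2 curve has this shape.
Observable constraints: it meets the y-axis at y = 0 (among the integer gridlines); one x-axis crossing is at x = 0.
Putting this together gives p.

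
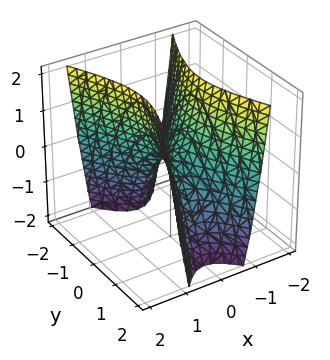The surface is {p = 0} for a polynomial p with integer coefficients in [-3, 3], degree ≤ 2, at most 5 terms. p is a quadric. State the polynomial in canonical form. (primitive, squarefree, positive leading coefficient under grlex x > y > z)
First, degree: a hyperbolic paraboloid; a quadric, so deg p = 2.
Then, symmetries: it's symmetric under x → −x, forcing even powers of x; the y ↦ −y reflection is a symmetry, so y appears only in even powers.
Next, observable constraints: it crosses the y-axis at the gridline y = 0; it crosses the z-axis at the gridline z = 0; it meets the x-axis at x = 0 (among the integer gridlines).
Finally, these observations pin down the coefficients.

3*x^2 - y^2 - z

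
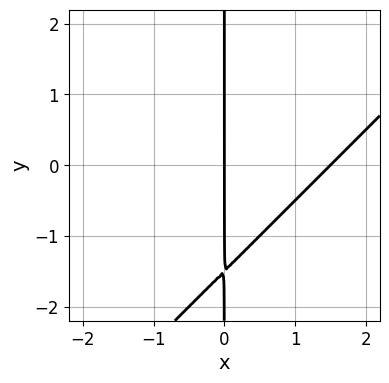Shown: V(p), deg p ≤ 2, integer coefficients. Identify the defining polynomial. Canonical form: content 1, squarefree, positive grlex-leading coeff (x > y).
2*x^2 - 2*x*y - 3*x

First, degree: the shape is more complex than any degree-1 curve, so deg p = 2.
Then, checking where it meets the axes: it meets the x-axis at x = 0 (among the integer gridlines); every point of the y-axis in the box is on the curve.
Finally, putting this together gives p.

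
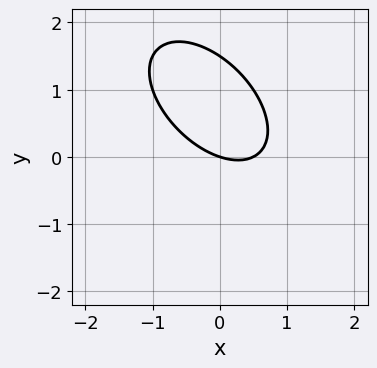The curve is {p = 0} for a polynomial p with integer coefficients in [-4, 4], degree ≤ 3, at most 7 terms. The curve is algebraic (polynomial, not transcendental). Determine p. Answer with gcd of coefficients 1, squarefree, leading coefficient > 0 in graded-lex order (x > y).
2*x^2 + 2*x*y + 2*y^2 - x - 3*y

Degree: the shape is more complex than any degree-1 curve, so deg p = 2.
Observable constraints: it meets the y-axis at y = 0 (among the integer gridlines); it crosses the x-axis at the gridline x = 0.
These observations pin down the coefficients.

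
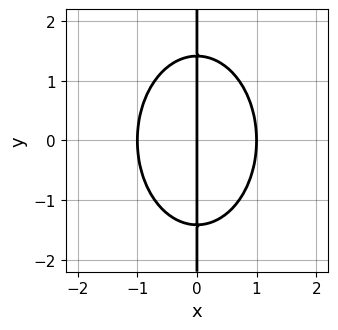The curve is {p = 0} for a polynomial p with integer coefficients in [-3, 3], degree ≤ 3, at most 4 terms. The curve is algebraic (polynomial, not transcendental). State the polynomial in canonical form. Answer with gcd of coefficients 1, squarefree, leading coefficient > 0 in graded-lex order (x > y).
2*x^3 + x*y^2 - 2*x

deg p = 3. A generic line meets the curve in up to 3 points.
Symmetries: the y ↦ −y reflection is a symmetry, so y appears only in even powers.
Observable constraints: every point of the y-axis in the box is on the curve; the x-axis gridline crossings are at x ∈ {-1, 0, 1}.
Assembling these constraints gives the stated polynomial.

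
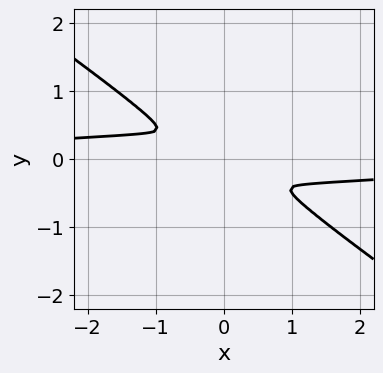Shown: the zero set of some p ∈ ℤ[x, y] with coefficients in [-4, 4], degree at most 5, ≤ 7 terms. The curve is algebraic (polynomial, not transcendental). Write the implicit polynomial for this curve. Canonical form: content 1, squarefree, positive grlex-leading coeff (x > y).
Degree: the shape is more complex than any degree-3 curve, so deg p = 4.
Matching integer coefficients to the picture gives p.

x^3*y - 2*x*y^3 + x^2 + 3*x*y + 3*y^2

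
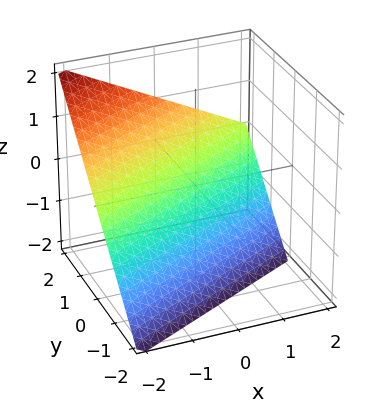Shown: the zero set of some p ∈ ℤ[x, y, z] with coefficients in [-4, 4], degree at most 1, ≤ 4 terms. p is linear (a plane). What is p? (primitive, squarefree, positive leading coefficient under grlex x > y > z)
Degree: every cross-section is a straight line — this is a plane, so deg p = 1.
From the axis intercepts and sections: one x-axis crossing is at x = -2; it meets the z-axis at z = -1 (among the integer gridlines); one y-axis crossing is at y = 1.
These observations pin down the coefficients.

x - 2*y + 2*z + 2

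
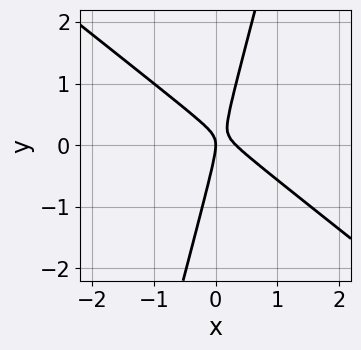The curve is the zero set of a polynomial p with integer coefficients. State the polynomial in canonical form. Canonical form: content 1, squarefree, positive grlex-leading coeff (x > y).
(a) Degree: no degree-1 curve has this shape, so deg p = 2.
(b) From the visible intercepts: one x-axis crossing is at x = 0; it meets the y-axis at y = 0 (among the integer gridlines).
(c) The integer polynomial consistent with all of this is the stated p.

3*x^2 + 3*x*y - y^2 - x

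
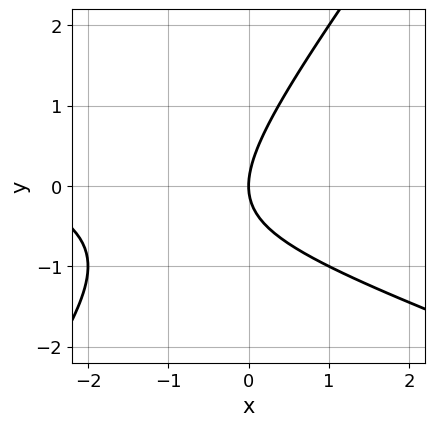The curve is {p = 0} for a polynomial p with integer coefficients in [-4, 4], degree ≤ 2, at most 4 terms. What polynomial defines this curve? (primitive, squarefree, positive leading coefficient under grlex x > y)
x^2 + 2*x*y - 2*y^2 + 3*x

1. The degree is 2 — the shape is more complex than any degree-1 curve.
2. From the axis intercepts and sections: one y-axis crossing is at y = 0; it crosses the x-axis at the gridline x = 0.
3. Assembling these constraints gives the stated polynomial.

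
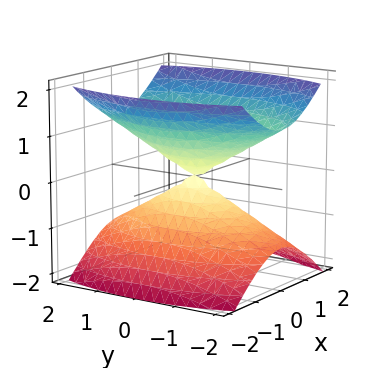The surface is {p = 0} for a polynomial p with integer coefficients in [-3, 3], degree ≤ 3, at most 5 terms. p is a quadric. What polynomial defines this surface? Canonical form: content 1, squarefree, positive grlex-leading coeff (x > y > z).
1. I count 2 distinct pieces.
2. deg p = 2.
3. Symmetries: it's symmetric under x → −x, forcing even powers of x; mirror symmetry z ↦ −z ⇒ only even powers of z; mirror symmetry y ↦ −y ⇒ only even powers of y.
4. Observable constraints: one x-axis crossing is at x = 0; one y-axis crossing is at y = 0; it crosses the z-axis at the gridline z = 0.
5. Matching integer coefficients to the picture gives p.

3*x^2 + y^2 - 3*z^2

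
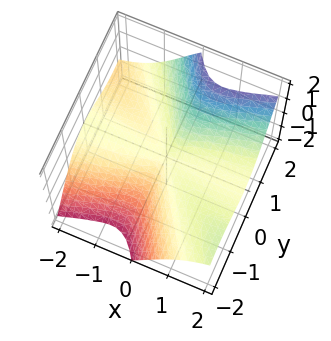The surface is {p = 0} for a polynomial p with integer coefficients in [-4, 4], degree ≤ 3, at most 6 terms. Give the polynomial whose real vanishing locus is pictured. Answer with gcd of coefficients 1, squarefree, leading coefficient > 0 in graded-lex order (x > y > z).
2*x^2*z - 3*x*y^2 - 2*y^3 + 2*y^2*z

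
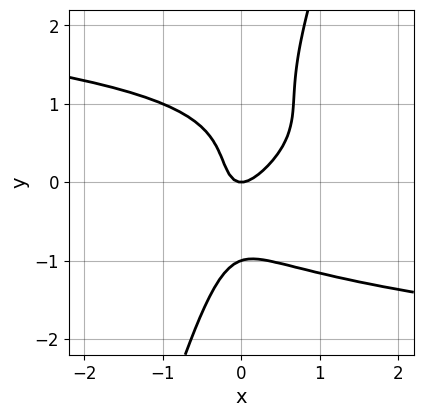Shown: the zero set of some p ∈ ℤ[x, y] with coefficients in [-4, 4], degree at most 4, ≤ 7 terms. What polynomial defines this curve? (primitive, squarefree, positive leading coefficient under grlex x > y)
The degree is 4 — a generic line meets the curve in up to 4 points.
From the axis intercepts and sections: it meets the x-axis at x = 0 (among the integer gridlines); among the integer gridlines, it crosses the y-axis at y ∈ {-1, 0}.
Assembling these constraints gives the stated polynomial.

3*x*y^3 - y^4 + 3*x^2 - 2*x*y - y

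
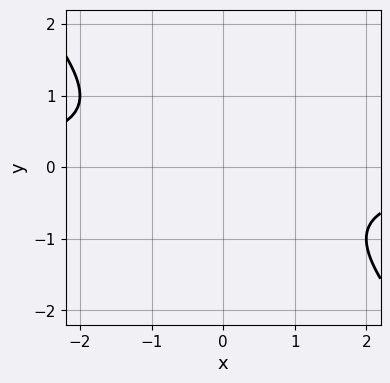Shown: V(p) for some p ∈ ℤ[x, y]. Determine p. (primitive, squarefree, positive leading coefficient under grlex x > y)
x*y + y^2 + 1

First, the degree is 2 — a generic line meets the curve in up to 2 points.
Next, reading off the gridlines: no x-intercept at any integer in the box; the curve avoids every integer y-axis point in the box.
Finally, the integer polynomial consistent with all of this is the stated p.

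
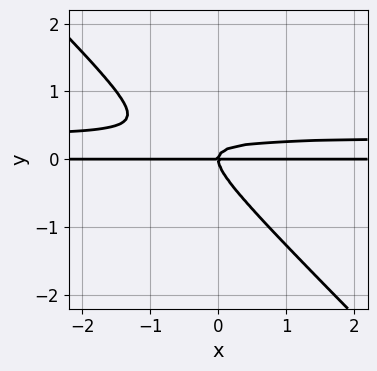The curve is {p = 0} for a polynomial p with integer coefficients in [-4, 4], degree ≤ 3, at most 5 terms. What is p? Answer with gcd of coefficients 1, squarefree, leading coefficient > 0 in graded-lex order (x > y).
(a) Degree: a generic line meets the curve in up to 3 points, so deg p = 3.
(b) From the visible intercepts: every point of the x-axis in the box is on the curve; it crosses the y-axis at the gridline y = 0.
(c) Together with the visible shape, these determine p as stated.

3*x*y^2 + 3*y^3 - x*y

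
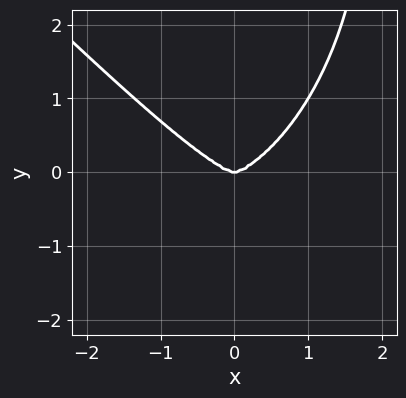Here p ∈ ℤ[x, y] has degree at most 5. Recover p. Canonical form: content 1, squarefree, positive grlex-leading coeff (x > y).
x^4 + x*y^3 - 2*y^3

1. deg p = 4.
2. Reading off the gridlines: it crosses the y-axis at the gridline y = 0; it meets the x-axis at x = 0 (among the integer gridlines).
3. Fitting integer coefficients to these (and the overall shape) gives p.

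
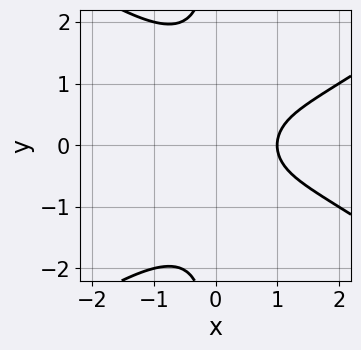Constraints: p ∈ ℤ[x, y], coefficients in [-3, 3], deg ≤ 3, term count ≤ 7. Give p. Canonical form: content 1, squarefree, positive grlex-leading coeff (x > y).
x^3 - 2*x*y^2 - 2*x^2 + 3*x - 2

(a) The degree is 3 — a generic line meets the curve in up to 3 points.
(b) Symmetries: it's symmetric under y → −y, forcing even powers of y.
(c) Against the integer gridlines: one x-axis crossing is at x = 1; it misses every integer gridline on the y-axis.
(d) Assembling these constraints gives the stated polynomial.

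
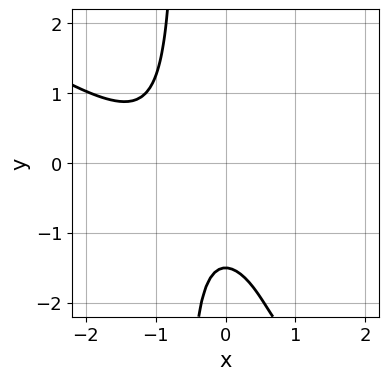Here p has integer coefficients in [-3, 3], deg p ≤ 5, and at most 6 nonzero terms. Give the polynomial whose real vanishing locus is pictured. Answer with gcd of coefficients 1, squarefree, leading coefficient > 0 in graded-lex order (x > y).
1. The degree is 4 — no degree-3 curve has this shape.
2. Against the integer gridlines: the curve avoids every integer x-axis point in the box.
3. The integer polynomial consistent with all of this is the stated p.

2*x^4 + 3*x^3*y - 3*x^2*y + 2*y + 3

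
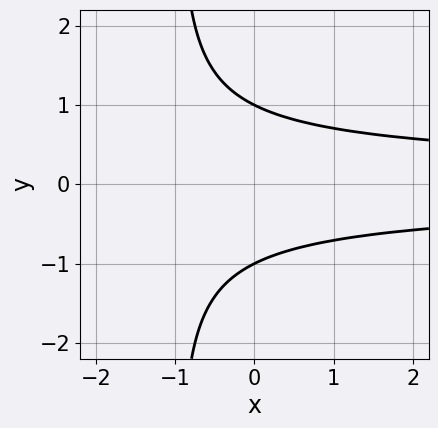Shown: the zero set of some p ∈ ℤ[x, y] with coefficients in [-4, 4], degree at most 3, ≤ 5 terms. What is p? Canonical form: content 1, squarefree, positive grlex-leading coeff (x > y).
x*y^2 + y^2 - 1

(a) The degree is 3 — no degree-2 curve has this shape.
(b) Symmetries: the y ↦ −y reflection is a symmetry, so y appears only in even powers.
(c) Checking where it meets the axes: the curve avoids every integer x-axis point in the box; among the integer gridlines, it crosses the y-axis at y ∈ {-1, 1}.
(d) Putting this together gives p.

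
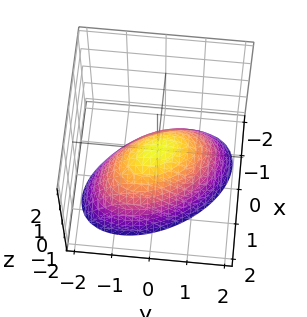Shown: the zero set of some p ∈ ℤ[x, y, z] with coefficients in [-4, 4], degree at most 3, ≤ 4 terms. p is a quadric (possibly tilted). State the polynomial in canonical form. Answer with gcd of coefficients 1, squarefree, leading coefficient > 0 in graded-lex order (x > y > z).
3*x^2 + 2*x*y + 2*y^2 + 3*z

(a) Degree: a generic line meets the surface in up to 2 points, so deg p = 2.
(b) Against the integer gridlines: it meets the z-axis at z = 0 (among the integer gridlines); it meets the y-axis at y = 0 (among the integer gridlines).
(c) Together with the visible shape, these determine p as stated.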